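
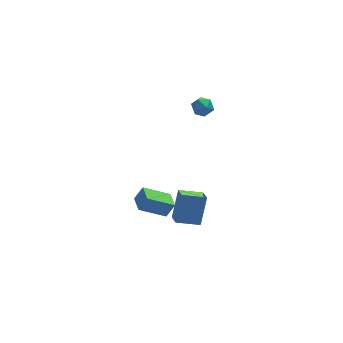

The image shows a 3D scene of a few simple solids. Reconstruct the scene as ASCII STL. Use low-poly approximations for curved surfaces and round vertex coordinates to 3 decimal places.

solid 
facet normal -0.350 -0.411 -0.842
outer loop
vertex -0.461 -3.021 -1.092
vertex -1.681 -2.698 -0.742
vertex -0.374 -2.24 -1.509
endloop
endfacet
facet normal 0.932 -0.246 -0.267
outer loop
vertex 0.221 -1.542 -0.078
vertex -0.461 -3.021 -1.092
vertex -0.374 -2.24 -1.509
endloop
endfacet
facet normal -0.350 -0.411 -0.842
outer loop
vertex -0.374 -2.24 -1.509
vertex -1.681 -2.698 -0.742
vertex -1.594 -1.917 -1.159
endloop
endfacet
facet normal 0.098 0.878 -0.469
outer loop
vertex -1.594 -1.917 -1.159
vertex 0.221 -1.542 -0.078
vertex -0.374 -2.24 -1.509
endloop
endfacet
facet normal -0.098 -0.878 0.469
outer loop
vertex -0.461 -3.021 -1.092
vertex -1.086 -2.0 0.689
vertex -1.681 -2.698 -0.742
endloop
endfacet
facet normal 0.932 -0.246 -0.267
outer loop
vertex 0.134 -2.323 0.339
vertex -0.461 -3.021 -1.092
vertex 0.221 -1.542 -0.078
endloop
endfacet
facet normal -0.098 -0.878 0.469
outer loop
vertex 0.134 -2.323 0.339
vertex -1.086 -2.0 0.689
vertex -0.461 -3.021 -1.092
endloop
endfacet
facet normal -0.932 0.246 0.267
outer loop
vertex -1.681 -2.698 -0.742
vertex -1.086 -2.0 0.689
vertex -1.594 -1.917 -1.159
endloop
endfacet
facet normal 0.098 0.878 -0.469
outer loop
vertex -0.999 -1.219 0.272
vertex 0.221 -1.542 -0.078
vertex -1.594 -1.917 -1.159
endloop
endfacet
facet normal -0.932 0.246 0.267
outer loop
vertex -1.594 -1.917 -1.159
vertex -1.086 -2.0 0.689
vertex -0.999 -1.219 0.272
endloop
endfacet
facet normal 0.350 0.411 0.842
outer loop
vertex -0.999 -1.219 0.272
vertex 0.134 -2.323 0.339
vertex 0.221 -1.542 -0.078
endloop
endfacet
facet normal 0.350 0.411 0.842
outer loop
vertex -1.086 -2.0 0.689
vertex 0.134 -2.323 0.339
vertex -0.999 -1.219 0.272
endloop
endfacet
facet normal -0.393 0.698 0.599
outer loop
vertex 1.629 4.003 1.723
vertex 1.915 3.707 2.255
vertex 2.247 4.185 1.916
endloop
endfacet
facet normal -0.267 0.962 -0.052
outer loop
vertex 1.629 4.003 1.723
vertex 2.247 4.185 1.916
vertex 2.107 4.111 1.262
endloop
endfacet
facet normal -0.633 0.570 -0.523
outer loop
vertex 1.629 4.003 1.723
vertex 2.107 4.111 1.262
vertex 1.689 3.587 1.197
endloop
endfacet
facet normal -0.984 0.064 -0.163
outer loop
vertex 1.629 4.003 1.723
vertex 1.689 3.587 1.197
vertex 1.571 3.338 1.81
endloop
endfacet
facet normal -0.837 0.142 0.529
outer loop
vertex 1.629 4.003 1.723
vertex 1.571 3.338 1.81
vertex 1.915 3.707 2.255
endloop
endfacet
facet normal 0.429 0.883 -0.192
outer loop
vertex 2.107 4.111 1.262
vertex 2.247 4.185 1.916
vertex 2.689 3.882 1.51
endloop
endfacet
facet normal 0.225 0.455 0.862
outer loop
vertex 2.247 4.185 1.916
vertex 1.915 3.707 2.255
vertex 2.571 3.633 2.123
endloop
endfacet
facet normal -0.493 -0.443 0.749
outer loop
vertex 1.915 3.707 2.255
vertex 1.571 3.338 1.81
vertex 2.153 3.109 2.058
endloop
endfacet
facet normal -0.733 -0.570 -0.372
outer loop
vertex 1.571 3.338 1.81
vertex 1.689 3.587 1.197
vertex 2.013 3.035 1.404
endloop
endfacet
facet normal -0.164 0.249 -0.954
outer loop
vertex 1.689 3.587 1.197
vertex 2.107 4.111 1.262
vertex 2.345 3.513 1.065
endloop
endfacet
facet normal 0.984 -0.064 0.163
outer loop
vertex 2.631 3.217 1.597
vertex 2.689 3.882 1.51
vertex 2.571 3.633 2.123
endloop
endfacet
facet normal 0.633 -0.570 0.523
outer loop
vertex 2.631 3.217 1.597
vertex 2.571 3.633 2.123
vertex 2.153 3.109 2.058
endloop
endfacet
facet normal 0.267 -0.962 0.052
outer loop
vertex 2.631 3.217 1.597
vertex 2.153 3.109 2.058
vertex 2.013 3.035 1.404
endloop
endfacet
facet normal 0.393 -0.698 -0.599
outer loop
vertex 2.631 3.217 1.597
vertex 2.013 3.035 1.404
vertex 2.345 3.513 1.065
endloop
endfacet
facet normal 0.837 -0.142 -0.529
outer loop
vertex 2.631 3.217 1.597
vertex 2.345 3.513 1.065
vertex 2.689 3.882 1.51
endloop
endfacet
facet normal 0.733 0.570 0.372
outer loop
vertex 2.571 3.633 2.123
vertex 2.689 3.882 1.51
vertex 2.247 4.185 1.916
endloop
endfacet
facet normal 0.164 -0.249 0.954
outer loop
vertex 2.153 3.109 2.058
vertex 2.571 3.633 2.123
vertex 1.915 3.707 2.255
endloop
endfacet
facet normal -0.429 -0.883 0.192
outer loop
vertex 2.013 3.035 1.404
vertex 2.153 3.109 2.058
vertex 1.571 3.338 1.81
endloop
endfacet
facet normal -0.225 -0.455 -0.862
outer loop
vertex 2.345 3.513 1.065
vertex 2.013 3.035 1.404
vertex 1.689 3.587 1.197
endloop
endfacet
facet normal 0.493 0.443 -0.749
outer loop
vertex 2.689 3.882 1.51
vertex 2.345 3.513 1.065
vertex 2.107 4.111 1.262
endloop
endfacet
facet normal -0.840 0.151 0.521
outer loop
vertex -3.644 -4.092 3.558
vertex -3.535 -3.143 3.459
vertex -4.1 -4.116 2.83
endloop
endfacet
facet normal -0.114 -0.988 0.104
outer loop
vertex -2.765 -4.357 2.001
vertex -3.644 -4.092 3.558
vertex -4.1 -4.116 2.83
endloop
endfacet
facet normal -0.840 0.151 0.521
outer loop
vertex -4.1 -4.116 2.83
vertex -3.535 -3.143 3.459
vertex -3.992 -3.168 2.73
endloop
endfacet
facet normal -0.531 -0.029 -0.847
outer loop
vertex -3.992 -3.168 2.73
vertex -2.765 -4.357 2.001
vertex -4.1 -4.116 2.83
endloop
endfacet
facet normal 0.531 0.027 0.847
outer loop
vertex -3.644 -4.092 3.558
vertex -2.2 -3.384 2.63
vertex -3.535 -3.143 3.459
endloop
endfacet
facet normal -0.113 -0.988 0.105
outer loop
vertex -2.308 -4.332 2.73
vertex -3.644 -4.092 3.558
vertex -2.765 -4.357 2.001
endloop
endfacet
facet normal 0.530 0.029 0.847
outer loop
vertex -2.308 -4.332 2.73
vertex -2.2 -3.384 2.63
vertex -3.644 -4.092 3.558
endloop
endfacet
facet normal 0.113 0.988 -0.105
outer loop
vertex -3.535 -3.143 3.459
vertex -2.2 -3.384 2.63
vertex -3.992 -3.168 2.73
endloop
endfacet
facet normal -0.530 -0.028 -0.847
outer loop
vertex -2.656 -3.408 1.902
vertex -2.765 -4.357 2.001
vertex -3.992 -3.168 2.73
endloop
endfacet
facet normal 0.113 0.988 -0.104
outer loop
vertex -3.992 -3.168 2.73
vertex -2.2 -3.384 2.63
vertex -2.656 -3.408 1.902
endloop
endfacet
facet normal 0.840 -0.151 -0.521
outer loop
vertex -2.656 -3.408 1.902
vertex -2.308 -4.332 2.73
vertex -2.765 -4.357 2.001
endloop
endfacet
facet normal 0.840 -0.151 -0.521
outer loop
vertex -2.2 -3.384 2.63
vertex -2.308 -4.332 2.73
vertex -2.656 -3.408 1.902
endloop
endfacet

endsolid


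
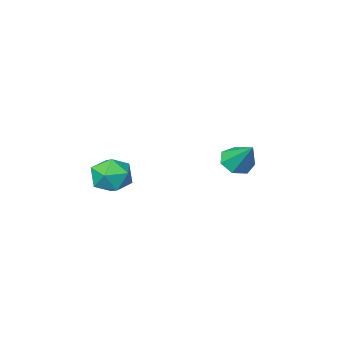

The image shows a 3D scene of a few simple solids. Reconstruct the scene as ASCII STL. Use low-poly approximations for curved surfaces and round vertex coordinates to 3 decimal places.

solid 
facet normal -0.834 0.529 0.159
outer loop
vertex 0.175 1.058 -0.762
vertex 0.091 0.707 -0.037
vertex 0.513 1.394 -0.108
endloop
endfacet
facet normal -0.382 0.887 -0.258
outer loop
vertex 0.175 1.058 -0.762
vertex 0.513 1.394 -0.108
vertex 0.922 1.367 -0.806
endloop
endfacet
facet normal -0.251 0.488 -0.836
outer loop
vertex 0.175 1.058 -0.762
vertex 0.922 1.367 -0.806
vertex 0.753 0.662 -1.167
endloop
endfacet
facet normal -0.622 -0.117 -0.774
outer loop
vertex 0.175 1.058 -0.762
vertex 0.753 0.662 -1.167
vertex 0.239 0.254 -0.692
endloop
endfacet
facet normal -0.983 -0.092 -0.158
outer loop
vertex 0.175 1.058 -0.762
vertex 0.239 0.254 -0.692
vertex 0.091 0.707 -0.037
endloop
endfacet
facet normal 0.231 0.968 0.098
outer loop
vertex 0.922 1.367 -0.806
vertex 0.513 1.394 -0.108
vertex 1.301 1.206 -0.108
endloop
endfacet
facet normal -0.500 0.387 0.774
outer loop
vertex 0.513 1.394 -0.108
vertex 0.091 0.707 -0.037
vertex 0.787 0.798 0.367
endloop
endfacet
facet normal -0.742 -0.618 0.260
outer loop
vertex 0.091 0.707 -0.037
vertex 0.239 0.254 -0.692
vertex 0.618 0.093 0.006
endloop
endfacet
facet normal -0.157 -0.659 -0.736
outer loop
vertex 0.239 0.254 -0.692
vertex 0.753 0.662 -1.167
vertex 1.027 0.066 -0.692
endloop
endfacet
facet normal 0.443 0.322 -0.836
outer loop
vertex 0.753 0.662 -1.167
vertex 0.922 1.367 -0.806
vertex 1.449 0.753 -0.763
endloop
endfacet
facet normal 0.622 0.117 0.774
outer loop
vertex 1.365 0.402 -0.038
vertex 1.301 1.206 -0.108
vertex 0.787 0.798 0.367
endloop
endfacet
facet normal 0.251 -0.488 0.836
outer loop
vertex 1.365 0.402 -0.038
vertex 0.787 0.798 0.367
vertex 0.618 0.093 0.006
endloop
endfacet
facet normal 0.382 -0.887 0.258
outer loop
vertex 1.365 0.402 -0.038
vertex 0.618 0.093 0.006
vertex 1.027 0.066 -0.692
endloop
endfacet
facet normal 0.834 -0.529 -0.159
outer loop
vertex 1.365 0.402 -0.038
vertex 1.027 0.066 -0.692
vertex 1.449 0.753 -0.763
endloop
endfacet
facet normal 0.983 0.092 0.158
outer loop
vertex 1.365 0.402 -0.038
vertex 1.449 0.753 -0.763
vertex 1.301 1.206 -0.108
endloop
endfacet
facet normal 0.157 0.659 0.736
outer loop
vertex 0.787 0.798 0.367
vertex 1.301 1.206 -0.108
vertex 0.513 1.394 -0.108
endloop
endfacet
facet normal -0.443 -0.322 0.836
outer loop
vertex 0.618 0.093 0.006
vertex 0.787 0.798 0.367
vertex 0.091 0.707 -0.037
endloop
endfacet
facet normal -0.231 -0.968 -0.098
outer loop
vertex 1.027 0.066 -0.692
vertex 0.618 0.093 0.006
vertex 0.239 0.254 -0.692
endloop
endfacet
facet normal 0.500 -0.387 -0.774
outer loop
vertex 1.449 0.753 -0.763
vertex 1.027 0.066 -0.692
vertex 0.753 0.662 -1.167
endloop
endfacet
facet normal 0.742 0.618 -0.260
outer loop
vertex 1.301 1.206 -0.108
vertex 1.449 0.753 -0.763
vertex 0.922 1.367 -0.806
endloop
endfacet
facet normal 0.012 -0.684 -0.729
outer loop
vertex -3.091 2.056 -0.691
vertex -3.523 1.698 -0.362
vertex -3.634 2.164 -0.801
endloop
endfacet
facet normal 0.246 0.918 -0.312
outer loop
vertex -3.091 2.056 -0.691
vertex -3.634 2.164 -0.801
vertex -3.537 2.622 0.622
endloop
endfacet
facet normal 0.011 -0.684 -0.729
outer loop
vertex -3.634 2.164 -0.801
vertex -3.523 1.698 -0.362
vertex -4.093 1.922 -0.581
endloop
endfacet
facet normal -0.537 0.813 -0.225
outer loop
vertex -3.634 2.164 -0.801
vertex -4.093 1.922 -0.581
vertex -3.537 2.622 0.622
endloop
endfacet
facet normal 0.011 -0.685 -0.729
outer loop
vertex -4.093 1.922 -0.581
vertex -3.523 1.698 -0.362
vertex -4.122 1.511 -0.195
endloop
endfacet
facet normal -0.920 0.300 0.251
outer loop
vertex -4.093 1.922 -0.581
vertex -4.122 1.511 -0.195
vertex -3.537 2.622 0.622
endloop
endfacet
facet normal 0.010 -0.684 -0.729
outer loop
vertex -4.122 1.511 -0.195
vertex -3.523 1.698 -0.362
vertex -3.701 1.241 0.064
endloop
endfacet
facet normal -0.613 -0.232 0.755
outer loop
vertex -4.122 1.511 -0.195
vertex -3.701 1.241 0.064
vertex -3.537 2.622 0.622
endloop
endfacet
facet normal 0.011 -0.684 -0.729
outer loop
vertex -3.701 1.241 0.064
vertex -3.523 1.698 -0.362
vertex -3.145 1.315 0.003
endloop
endfacet
facet normal 0.151 -0.386 0.910
outer loop
vertex -3.701 1.241 0.064
vertex -3.145 1.315 0.003
vertex -3.537 2.622 0.622
endloop
endfacet
facet normal 0.010 -0.684 -0.729
outer loop
vertex -3.145 1.315 0.003
vertex -3.523 1.698 -0.362
vertex -2.874 1.678 -0.334
endloop
endfacet
facet normal 0.801 -0.043 0.598
outer loop
vertex -3.145 1.315 0.003
vertex -2.874 1.678 -0.334
vertex -3.537 2.622 0.622
endloop
endfacet
facet normal 0.010 -0.683 -0.730
outer loop
vertex -2.874 1.678 -0.334
vertex -3.523 1.698 -0.362
vertex -3.091 2.056 -0.691
endloop
endfacet
facet normal 0.843 0.536 0.055
outer loop
vertex -2.874 1.678 -0.334
vertex -3.091 2.056 -0.691
vertex -3.537 2.622 0.622
endloop
endfacet

endsolid


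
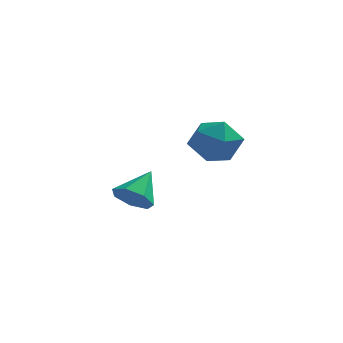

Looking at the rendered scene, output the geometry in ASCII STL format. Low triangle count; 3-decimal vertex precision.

solid 
facet normal -0.264 -0.742 -0.616
outer loop
vertex -1.517 1.461 -3.579
vertex -2.373 1.599 -3.379
vertex -1.889 1.967 -4.029
endloop
endfacet
facet normal 0.866 0.458 -0.201
outer loop
vertex -1.517 1.461 -3.579
vertex -1.889 1.967 -4.029
vertex -1.947 2.801 -2.381
endloop
endfacet
facet normal -0.263 -0.743 -0.616
outer loop
vertex -1.889 1.967 -4.029
vertex -2.373 1.599 -3.379
vertex -2.625 2.195 -3.99
endloop
endfacet
facet normal 0.246 0.868 -0.431
outer loop
vertex -1.889 1.967 -4.029
vertex -2.625 2.195 -3.99
vertex -1.947 2.801 -2.381
endloop
endfacet
facet normal -0.263 -0.743 -0.616
outer loop
vertex -2.625 2.195 -3.99
vertex -2.373 1.599 -3.379
vertex -3.172 1.975 -3.491
endloop
endfacet
facet normal -0.470 0.873 -0.131
outer loop
vertex -2.625 2.195 -3.99
vertex -3.172 1.975 -3.491
vertex -1.947 2.801 -2.381
endloop
endfacet
facet normal -0.263 -0.742 -0.616
outer loop
vertex -3.172 1.975 -3.491
vertex -2.373 1.599 -3.379
vertex -3.118 1.472 -2.908
endloop
endfacet
facet normal -0.745 0.469 0.474
outer loop
vertex -3.172 1.975 -3.491
vertex -3.118 1.472 -2.908
vertex -1.947 2.801 -2.381
endloop
endfacet
facet normal -0.263 -0.742 -0.617
outer loop
vertex -3.118 1.472 -2.908
vertex -2.373 1.599 -3.379
vertex -2.503 1.064 -2.68
endloop
endfacet
facet normal -0.371 -0.041 0.928
outer loop
vertex -3.118 1.472 -2.908
vertex -2.503 1.064 -2.68
vertex -1.947 2.801 -2.381
endloop
endfacet
facet normal -0.263 -0.742 -0.617
outer loop
vertex -2.503 1.064 -2.68
vertex -2.373 1.599 -3.379
vertex -1.79 1.059 -2.978
endloop
endfacet
facet normal 0.370 -0.271 0.889
outer loop
vertex -2.503 1.064 -2.68
vertex -1.79 1.059 -2.978
vertex -1.947 2.801 -2.381
endloop
endfacet
facet normal -0.264 -0.742 -0.616
outer loop
vertex -1.79 1.059 -2.978
vertex -2.373 1.599 -3.379
vertex -1.517 1.461 -3.579
endloop
endfacet
facet normal 0.921 -0.049 0.386
outer loop
vertex -1.79 1.059 -2.978
vertex -1.517 1.461 -3.579
vertex -1.947 2.801 -2.381
endloop
endfacet
facet normal -0.333 -0.066 0.941
outer loop
vertex 0.856 -1.268 1.711
vertex 0.954 -2.324 1.672
vertex 1.768 -1.727 2.002
endloop
endfacet
facet normal 0.010 0.550 0.835
outer loop
vertex 0.856 -1.268 1.711
vertex 1.768 -1.727 2.002
vertex 1.782 -0.84 1.418
endloop
endfacet
facet normal -0.318 0.898 0.305
outer loop
vertex 0.856 -1.268 1.711
vertex 1.782 -0.84 1.418
vertex 0.978 -0.89 0.726
endloop
endfacet
facet normal -0.864 0.497 0.084
outer loop
vertex 0.856 -1.268 1.711
vertex 0.978 -0.89 0.726
vertex 0.466 -1.807 0.883
endloop
endfacet
facet normal -0.874 -0.099 0.476
outer loop
vertex 0.856 -1.268 1.711
vertex 0.466 -1.807 0.883
vertex 0.954 -2.324 1.672
endloop
endfacet
facet normal 0.675 0.398 0.621
outer loop
vertex 1.782 -0.84 1.418
vertex 1.768 -1.727 2.002
vertex 2.454 -1.633 1.197
endloop
endfacet
facet normal 0.118 -0.599 0.792
outer loop
vertex 1.768 -1.727 2.002
vertex 0.954 -2.324 1.672
vertex 1.942 -2.55 1.354
endloop
endfacet
facet normal -0.757 -0.653 0.040
outer loop
vertex 0.954 -2.324 1.672
vertex 0.466 -1.807 0.883
vertex 1.138 -2.6 0.662
endloop
endfacet
facet normal -0.741 0.312 -0.595
outer loop
vertex 0.466 -1.807 0.883
vertex 0.978 -0.89 0.726
vertex 1.152 -1.713 0.078
endloop
endfacet
facet normal 0.144 0.961 -0.236
outer loop
vertex 0.978 -0.89 0.726
vertex 1.782 -0.84 1.418
vertex 1.966 -1.116 0.408
endloop
endfacet
facet normal 0.864 -0.497 -0.084
outer loop
vertex 2.064 -2.172 0.369
vertex 2.454 -1.633 1.197
vertex 1.942 -2.55 1.354
endloop
endfacet
facet normal 0.318 -0.898 -0.305
outer loop
vertex 2.064 -2.172 0.369
vertex 1.942 -2.55 1.354
vertex 1.138 -2.6 0.662
endloop
endfacet
facet normal -0.010 -0.550 -0.835
outer loop
vertex 2.064 -2.172 0.369
vertex 1.138 -2.6 0.662
vertex 1.152 -1.713 0.078
endloop
endfacet
facet normal 0.333 0.066 -0.941
outer loop
vertex 2.064 -2.172 0.369
vertex 1.152 -1.713 0.078
vertex 1.966 -1.116 0.408
endloop
endfacet
facet normal 0.874 0.099 -0.476
outer loop
vertex 2.064 -2.172 0.369
vertex 1.966 -1.116 0.408
vertex 2.454 -1.633 1.197
endloop
endfacet
facet normal 0.741 -0.312 0.595
outer loop
vertex 1.942 -2.55 1.354
vertex 2.454 -1.633 1.197
vertex 1.768 -1.727 2.002
endloop
endfacet
facet normal -0.144 -0.961 0.236
outer loop
vertex 1.138 -2.6 0.662
vertex 1.942 -2.55 1.354
vertex 0.954 -2.324 1.672
endloop
endfacet
facet normal -0.675 -0.398 -0.621
outer loop
vertex 1.152 -1.713 0.078
vertex 1.138 -2.6 0.662
vertex 0.466 -1.807 0.883
endloop
endfacet
facet normal -0.118 0.599 -0.792
outer loop
vertex 1.966 -1.116 0.408
vertex 1.152 -1.713 0.078
vertex 0.978 -0.89 0.726
endloop
endfacet
facet normal 0.757 0.653 -0.040
outer loop
vertex 2.454 -1.633 1.197
vertex 1.966 -1.116 0.408
vertex 1.782 -0.84 1.418
endloop
endfacet

endsolid


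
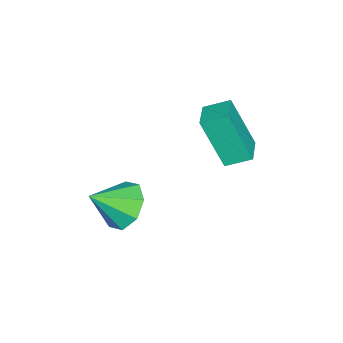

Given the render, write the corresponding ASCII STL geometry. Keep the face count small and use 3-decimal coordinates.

solid 
facet normal -0.520 0.610 -0.598
outer loop
vertex -0.898 0.618 -2.306
vertex -1.608 0.394 -1.917
vertex -1.033 0.996 -1.803
endloop
endfacet
facet normal 0.978 0.134 0.162
outer loop
vertex -0.898 0.618 -2.306
vertex -1.033 0.996 -1.803
vertex -0.952 -0.374 -1.163
endloop
endfacet
facet normal -0.520 0.610 -0.598
outer loop
vertex -1.033 0.996 -1.803
vertex -1.608 0.394 -1.917
vertex -1.505 1.021 -1.367
endloop
endfacet
facet normal 0.645 0.355 0.677
outer loop
vertex -1.033 0.996 -1.803
vertex -1.505 1.021 -1.367
vertex -0.952 -0.374 -1.163
endloop
endfacet
facet normal -0.519 0.610 -0.598
outer loop
vertex -1.505 1.021 -1.367
vertex -1.608 0.394 -1.917
vertex -2.037 0.679 -1.254
endloop
endfacet
facet normal 0.092 0.180 0.979
outer loop
vertex -1.505 1.021 -1.367
vertex -2.037 0.679 -1.254
vertex -0.952 -0.374 -1.163
endloop
endfacet
facet normal -0.520 0.609 -0.598
outer loop
vertex -2.037 0.679 -1.254
vertex -1.608 0.394 -1.917
vertex -2.318 0.17 -1.528
endloop
endfacet
facet normal -0.352 -0.286 0.891
outer loop
vertex -2.037 0.679 -1.254
vertex -2.318 0.17 -1.528
vertex -0.952 -0.374 -1.163
endloop
endfacet
facet normal -0.520 0.609 -0.599
outer loop
vertex -2.318 0.17 -1.528
vertex -1.608 0.394 -1.917
vertex -2.182 -0.208 -2.031
endloop
endfacet
facet normal -0.432 -0.773 0.464
outer loop
vertex -2.318 0.17 -1.528
vertex -2.182 -0.208 -2.031
vertex -0.952 -0.374 -1.163
endloop
endfacet
facet normal -0.520 0.609 -0.599
outer loop
vertex -2.182 -0.208 -2.031
vertex -1.608 0.394 -1.917
vertex -1.71 -0.233 -2.466
endloop
endfacet
facet normal -0.099 -0.994 -0.050
outer loop
vertex -2.182 -0.208 -2.031
vertex -1.71 -0.233 -2.466
vertex -0.952 -0.374 -1.163
endloop
endfacet
facet normal -0.520 0.609 -0.599
outer loop
vertex -1.71 -0.233 -2.466
vertex -1.608 0.394 -1.917
vertex -1.178 0.109 -2.58
endloop
endfacet
facet normal 0.452 -0.820 -0.352
outer loop
vertex -1.71 -0.233 -2.466
vertex -1.178 0.109 -2.58
vertex -0.952 -0.374 -1.163
endloop
endfacet
facet normal -0.520 0.609 -0.599
outer loop
vertex -1.178 0.109 -2.58
vertex -1.608 0.394 -1.917
vertex -0.898 0.618 -2.306
endloop
endfacet
facet normal 0.898 -0.352 -0.263
outer loop
vertex -1.178 0.109 -2.58
vertex -0.898 0.618 -2.306
vertex -0.952 -0.374 -1.163
endloop
endfacet
facet normal -0.962 -0.241 -0.131
outer loop
vertex -3.265 2.083 1.531
vertex -3.492 2.81 1.861
vertex -3.231 2.82 -0.067
endloop
endfacet
facet normal 0.273 -0.876 -0.398
outer loop
vertex -2.308 3.05 0.059
vertex -3.265 2.083 1.531
vertex -3.231 2.82 -0.067
endloop
endfacet
facet normal -0.962 -0.241 -0.131
outer loop
vertex -3.231 2.82 -0.067
vertex -3.492 2.81 1.861
vertex -3.458 3.546 0.263
endloop
endfacet
facet normal 0.020 0.419 -0.908
outer loop
vertex -3.458 3.546 0.263
vertex -2.308 3.05 0.059
vertex -3.231 2.82 -0.067
endloop
endfacet
facet normal -0.020 -0.418 0.908
outer loop
vertex -3.265 2.083 1.531
vertex -2.569 3.04 1.987
vertex -3.492 2.81 1.861
endloop
endfacet
facet normal 0.273 -0.876 -0.398
outer loop
vertex -2.342 2.314 1.657
vertex -3.265 2.083 1.531
vertex -2.308 3.05 0.059
endloop
endfacet
facet normal -0.019 -0.419 0.908
outer loop
vertex -2.342 2.314 1.657
vertex -2.569 3.04 1.987
vertex -3.265 2.083 1.531
endloop
endfacet
facet normal -0.273 0.876 0.398
outer loop
vertex -3.492 2.81 1.861
vertex -2.569 3.04 1.987
vertex -3.458 3.546 0.263
endloop
endfacet
facet normal 0.019 0.418 -0.908
outer loop
vertex -2.535 3.777 0.389
vertex -2.308 3.05 0.059
vertex -3.458 3.546 0.263
endloop
endfacet
facet normal -0.273 0.876 0.398
outer loop
vertex -3.458 3.546 0.263
vertex -2.569 3.04 1.987
vertex -2.535 3.777 0.389
endloop
endfacet
facet normal 0.962 0.241 0.131
outer loop
vertex -2.535 3.777 0.389
vertex -2.342 2.314 1.657
vertex -2.308 3.05 0.059
endloop
endfacet
facet normal 0.962 0.241 0.132
outer loop
vertex -2.569 3.04 1.987
vertex -2.342 2.314 1.657
vertex -2.535 3.777 0.389
endloop
endfacet

endsolid


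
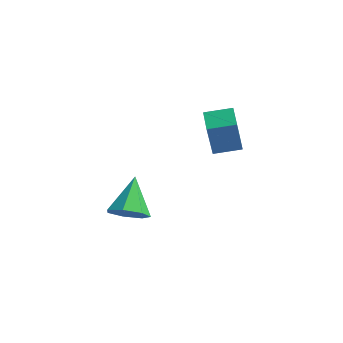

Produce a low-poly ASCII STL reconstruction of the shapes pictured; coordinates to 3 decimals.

solid 
facet normal 0.195 -0.804 -0.562
outer loop
vertex -3.359 -0.129 -5.011
vertex -3.751 -0.706 -4.322
vertex -4.192 -0.279 -5.086
endloop
endfacet
facet normal -0.107 0.851 -0.514
outer loop
vertex -3.359 -0.129 -5.011
vertex -4.192 -0.279 -5.086
vertex -4.129 0.846 -3.238
endloop
endfacet
facet normal 0.196 -0.803 -0.562
outer loop
vertex -4.192 -0.279 -5.086
vertex -3.751 -0.706 -4.322
vertex -4.693 -0.751 -4.586
endloop
endfacet
facet normal -0.795 0.530 -0.296
outer loop
vertex -4.192 -0.279 -5.086
vertex -4.693 -0.751 -4.586
vertex -4.129 0.846 -3.238
endloop
endfacet
facet normal 0.196 -0.804 -0.562
outer loop
vertex -4.693 -0.751 -4.586
vertex -3.751 -0.706 -4.322
vertex -4.485 -1.188 -3.888
endloop
endfacet
facet normal -0.945 0.063 0.321
outer loop
vertex -4.693 -0.751 -4.586
vertex -4.485 -1.188 -3.888
vertex -4.129 0.846 -3.238
endloop
endfacet
facet normal 0.196 -0.804 -0.561
outer loop
vertex -4.485 -1.188 -3.888
vertex -3.751 -0.706 -4.322
vertex -3.723 -1.262 -3.516
endloop
endfacet
facet normal -0.445 -0.201 0.872
outer loop
vertex -4.485 -1.188 -3.888
vertex -3.723 -1.262 -3.516
vertex -4.129 0.846 -3.238
endloop
endfacet
facet normal 0.197 -0.804 -0.561
outer loop
vertex -3.723 -1.262 -3.516
vertex -3.751 -0.706 -4.322
vertex -2.983 -0.917 -3.751
endloop
endfacet
facet normal 0.328 -0.061 0.943
outer loop
vertex -3.723 -1.262 -3.516
vertex -2.983 -0.917 -3.751
vertex -4.129 0.846 -3.238
endloop
endfacet
facet normal 0.196 -0.804 -0.561
outer loop
vertex -2.983 -0.917 -3.751
vertex -3.751 -0.706 -4.322
vertex -2.82 -0.413 -4.417
endloop
endfacet
facet normal 0.793 0.376 0.479
outer loop
vertex -2.983 -0.917 -3.751
vertex -2.82 -0.413 -4.417
vertex -4.129 0.846 -3.238
endloop
endfacet
facet normal 0.196 -0.804 -0.562
outer loop
vertex -2.82 -0.413 -4.417
vertex -3.751 -0.706 -4.322
vertex -3.359 -0.129 -5.011
endloop
endfacet
facet normal 0.599 0.782 -0.170
outer loop
vertex -2.82 -0.413 -4.417
vertex -3.359 -0.129 -5.011
vertex -4.129 0.846 -3.238
endloop
endfacet
facet normal -0.509 0.845 0.166
outer loop
vertex -1.24 1.438 1.773
vertex -0.157 2.052 1.968
vertex -1.137 1.895 -0.233
endloop
endfacet
facet normal -0.860 -0.487 -0.155
outer loop
vertex -0.603 1.008 -0.408
vertex -1.24 1.438 1.773
vertex -1.137 1.895 -0.233
endloop
endfacet
facet normal -0.509 0.845 0.166
outer loop
vertex -1.137 1.895 -0.233
vertex -0.157 2.052 1.968
vertex -0.054 2.509 -0.038
endloop
endfacet
facet normal 0.050 0.222 -0.974
outer loop
vertex -0.054 2.509 -0.038
vertex -0.603 1.008 -0.408
vertex -1.137 1.895 -0.233
endloop
endfacet
facet normal -0.050 -0.222 0.974
outer loop
vertex -1.24 1.438 1.773
vertex 0.377 1.165 1.793
vertex -0.157 2.052 1.968
endloop
endfacet
facet normal -0.860 -0.487 -0.155
outer loop
vertex -0.706 0.551 1.598
vertex -1.24 1.438 1.773
vertex -0.603 1.008 -0.408
endloop
endfacet
facet normal -0.050 -0.222 0.974
outer loop
vertex -0.706 0.551 1.598
vertex 0.377 1.165 1.793
vertex -1.24 1.438 1.773
endloop
endfacet
facet normal 0.860 0.487 0.155
outer loop
vertex -0.157 2.052 1.968
vertex 0.377 1.165 1.793
vertex -0.054 2.509 -0.038
endloop
endfacet
facet normal 0.050 0.222 -0.974
outer loop
vertex 0.48 1.622 -0.213
vertex -0.603 1.008 -0.408
vertex -0.054 2.509 -0.038
endloop
endfacet
facet normal 0.860 0.487 0.155
outer loop
vertex -0.054 2.509 -0.038
vertex 0.377 1.165 1.793
vertex 0.48 1.622 -0.213
endloop
endfacet
facet normal 0.509 -0.845 -0.166
outer loop
vertex 0.48 1.622 -0.213
vertex -0.706 0.551 1.598
vertex -0.603 1.008 -0.408
endloop
endfacet
facet normal 0.509 -0.845 -0.166
outer loop
vertex 0.377 1.165 1.793
vertex -0.706 0.551 1.598
vertex 0.48 1.622 -0.213
endloop
endfacet

endsolid


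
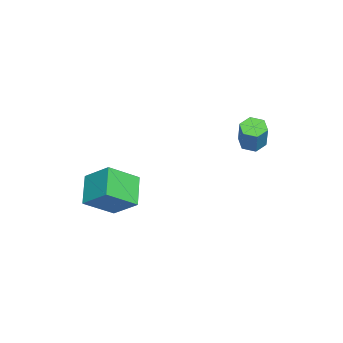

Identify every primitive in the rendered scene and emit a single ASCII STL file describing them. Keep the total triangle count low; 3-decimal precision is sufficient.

solid 
facet normal -0.450 0.669 -0.592
outer loop
vertex 2.622 -3.567 -0.927
vertex 3.028 -2.328 0.164
vertex 4.085 -3.315 -1.756
endloop
endfacet
facet normal -0.238 -0.729 -0.642
outer loop
vertex 4.932 -4.572 -0.644
vertex 2.622 -3.567 -0.927
vertex 4.085 -3.315 -1.756
endloop
endfacet
facet normal -0.450 0.669 -0.592
outer loop
vertex 4.085 -3.315 -1.756
vertex 3.028 -2.328 0.164
vertex 4.491 -2.076 -0.665
endloop
endfacet
facet normal 0.860 0.148 -0.488
outer loop
vertex 4.491 -2.076 -0.665
vertex 4.932 -4.572 -0.644
vertex 4.085 -3.315 -1.756
endloop
endfacet
facet normal -0.860 -0.148 0.488
outer loop
vertex 2.622 -3.567 -0.927
vertex 3.875 -3.585 1.276
vertex 3.028 -2.328 0.164
endloop
endfacet
facet normal -0.238 -0.729 -0.642
outer loop
vertex 3.469 -4.824 0.185
vertex 2.622 -3.567 -0.927
vertex 4.932 -4.572 -0.644
endloop
endfacet
facet normal -0.860 -0.148 0.488
outer loop
vertex 3.469 -4.824 0.185
vertex 3.875 -3.585 1.276
vertex 2.622 -3.567 -0.927
endloop
endfacet
facet normal 0.238 0.729 0.642
outer loop
vertex 3.028 -2.328 0.164
vertex 3.875 -3.585 1.276
vertex 4.491 -2.076 -0.665
endloop
endfacet
facet normal 0.860 0.148 -0.488
outer loop
vertex 5.338 -3.333 0.447
vertex 4.932 -4.572 -0.644
vertex 4.491 -2.076 -0.665
endloop
endfacet
facet normal 0.238 0.729 0.642
outer loop
vertex 4.491 -2.076 -0.665
vertex 3.875 -3.585 1.276
vertex 5.338 -3.333 0.447
endloop
endfacet
facet normal 0.450 -0.669 0.592
outer loop
vertex 5.338 -3.333 0.447
vertex 3.469 -4.824 0.185
vertex 4.932 -4.572 -0.644
endloop
endfacet
facet normal 0.450 -0.669 0.592
outer loop
vertex 3.875 -3.585 1.276
vertex 3.469 -4.824 0.185
vertex 5.338 -3.333 0.447
endloop
endfacet
facet normal -0.395 -0.099 -0.913
outer loop
vertex -0.949 1.769 0.074
vertex -1.484 2.18 0.261
vertex -0.908 2.462 -0.019
endloop
endfacet
facet normal 0.917 -0.106 -0.385
outer loop
vertex -0.949 1.769 0.074
vertex -0.908 2.462 -0.019
vertex -0.301 1.929 1.572
endloop
endfacet
facet normal 0.916 -0.107 -0.386
outer loop
vertex -0.301 1.929 1.572
vertex -0.908 2.462 -0.019
vertex -0.259 2.622 1.479
endloop
endfacet
facet normal 0.395 0.099 0.913
outer loop
vertex -0.301 1.929 1.572
vertex -0.259 2.622 1.479
vertex -0.836 2.34 1.759
endloop
endfacet
facet normal -0.396 -0.097 -0.913
outer loop
vertex -0.908 2.462 -0.019
vertex -1.484 2.18 0.261
vertex -1.442 2.872 0.169
endloop
endfacet
facet normal 0.509 0.804 -0.307
outer loop
vertex -0.908 2.462 -0.019
vertex -1.442 2.872 0.169
vertex -0.259 2.622 1.479
endloop
endfacet
facet normal 0.510 0.804 -0.307
outer loop
vertex -0.259 2.622 1.479
vertex -1.442 2.872 0.169
vertex -0.794 3.033 1.667
endloop
endfacet
facet normal 0.396 0.097 0.913
outer loop
vertex -0.259 2.622 1.479
vertex -0.794 3.033 1.667
vertex -0.836 2.34 1.759
endloop
endfacet
facet normal -0.394 -0.098 -0.914
outer loop
vertex -1.442 2.872 0.169
vertex -1.484 2.18 0.261
vertex -2.019 2.591 0.448
endloop
endfacet
facet normal -0.406 0.911 0.078
outer loop
vertex -1.442 2.872 0.169
vertex -2.019 2.591 0.448
vertex -0.794 3.033 1.667
endloop
endfacet
facet normal -0.407 0.910 0.079
outer loop
vertex -0.794 3.033 1.667
vertex -2.019 2.591 0.448
vertex -1.371 2.751 1.946
endloop
endfacet
facet normal 0.394 0.097 0.914
outer loop
vertex -0.794 3.033 1.667
vertex -1.371 2.751 1.946
vertex -0.836 2.34 1.759
endloop
endfacet
facet normal -0.395 -0.099 -0.913
outer loop
vertex -2.019 2.591 0.448
vertex -1.484 2.18 0.261
vertex -2.061 1.898 0.541
endloop
endfacet
facet normal -0.917 0.107 0.385
outer loop
vertex -2.019 2.591 0.448
vertex -2.061 1.898 0.541
vertex -1.371 2.751 1.946
endloop
endfacet
facet normal -0.916 0.106 0.386
outer loop
vertex -1.371 2.751 1.946
vertex -2.061 1.898 0.541
vertex -1.412 2.058 2.039
endloop
endfacet
facet normal 0.395 0.099 0.913
outer loop
vertex -1.371 2.751 1.946
vertex -1.412 2.058 2.039
vertex -0.836 2.34 1.759
endloop
endfacet
facet normal -0.396 -0.097 -0.913
outer loop
vertex -2.061 1.898 0.541
vertex -1.484 2.18 0.261
vertex -1.526 1.487 0.353
endloop
endfacet
facet normal -0.510 -0.804 0.307
outer loop
vertex -2.061 1.898 0.541
vertex -1.526 1.487 0.353
vertex -1.412 2.058 2.039
endloop
endfacet
facet normal -0.509 -0.804 0.307
outer loop
vertex -1.412 2.058 2.039
vertex -1.526 1.487 0.353
vertex -0.878 1.648 1.851
endloop
endfacet
facet normal 0.396 0.097 0.913
outer loop
vertex -1.412 2.058 2.039
vertex -0.878 1.648 1.851
vertex -0.836 2.34 1.759
endloop
endfacet
facet normal -0.394 -0.097 -0.914
outer loop
vertex -1.526 1.487 0.353
vertex -1.484 2.18 0.261
vertex -0.949 1.769 0.074
endloop
endfacet
facet normal 0.407 -0.910 -0.078
outer loop
vertex -1.526 1.487 0.353
vertex -0.949 1.769 0.074
vertex -0.878 1.648 1.851
endloop
endfacet
facet normal 0.406 -0.911 -0.078
outer loop
vertex -0.878 1.648 1.851
vertex -0.949 1.769 0.074
vertex -0.301 1.929 1.572
endloop
endfacet
facet normal 0.394 0.098 0.914
outer loop
vertex -0.878 1.648 1.851
vertex -0.301 1.929 1.572
vertex -0.836 2.34 1.759
endloop
endfacet

endsolid


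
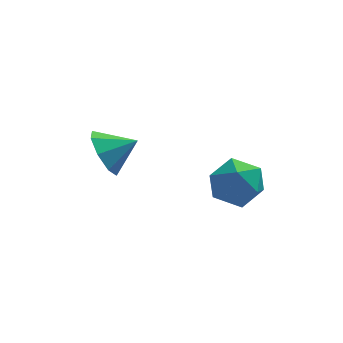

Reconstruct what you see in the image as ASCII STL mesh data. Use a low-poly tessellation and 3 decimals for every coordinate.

solid 
facet normal -0.895 -0.027 -0.445
outer loop
vertex -0.863 2.252 1.924
vertex -1.261 2.872 2.686
vertex -0.799 3.041 1.747
endloop
endfacet
facet normal 0.886 -0.169 -0.432
outer loop
vertex -0.863 2.252 1.924
vertex -0.799 3.041 1.747
vertex -0.079 2.908 3.274
endloop
endfacet
facet normal -0.895 -0.027 -0.445
outer loop
vertex -0.799 3.041 1.747
vertex -1.261 2.872 2.686
vertex -1.005 3.731 2.12
endloop
endfacet
facet normal 0.827 0.437 -0.352
outer loop
vertex -0.799 3.041 1.747
vertex -1.005 3.731 2.12
vertex -0.079 2.908 3.274
endloop
endfacet
facet normal -0.895 -0.026 -0.445
outer loop
vertex -1.005 3.731 2.12
vertex -1.261 2.872 2.686
vertex -1.361 3.918 2.825
endloop
endfacet
facet normal 0.597 0.797 0.090
outer loop
vertex -1.005 3.731 2.12
vertex -1.361 3.918 2.825
vertex -0.079 2.908 3.274
endloop
endfacet
facet normal -0.895 -0.026 -0.445
outer loop
vertex -1.361 3.918 2.825
vertex -1.261 2.872 2.686
vertex -1.658 3.493 3.448
endloop
endfacet
facet normal 0.329 0.700 0.634
outer loop
vertex -1.361 3.918 2.825
vertex -1.658 3.493 3.448
vertex -0.079 2.908 3.274
endloop
endfacet
facet normal -0.895 -0.026 -0.445
outer loop
vertex -1.658 3.493 3.448
vertex -1.261 2.872 2.686
vertex -1.723 2.704 3.625
endloop
endfacet
facet normal 0.181 0.201 0.963
outer loop
vertex -1.658 3.493 3.448
vertex -1.723 2.704 3.625
vertex -0.079 2.908 3.274
endloop
endfacet
facet normal -0.895 -0.028 -0.445
outer loop
vertex -1.723 2.704 3.625
vertex -1.261 2.872 2.686
vertex -1.516 2.013 3.252
endloop
endfacet
facet normal 0.239 -0.405 0.883
outer loop
vertex -1.723 2.704 3.625
vertex -1.516 2.013 3.252
vertex -0.079 2.908 3.274
endloop
endfacet
facet normal -0.895 -0.028 -0.445
outer loop
vertex -1.516 2.013 3.252
vertex -1.261 2.872 2.686
vertex -1.16 1.826 2.548
endloop
endfacet
facet normal 0.470 -0.765 0.441
outer loop
vertex -1.516 2.013 3.252
vertex -1.16 1.826 2.548
vertex -0.079 2.908 3.274
endloop
endfacet
facet normal -0.895 -0.028 -0.445
outer loop
vertex -1.16 1.826 2.548
vertex -1.261 2.872 2.686
vertex -0.863 2.252 1.924
endloop
endfacet
facet normal 0.738 -0.667 -0.104
outer loop
vertex -1.16 1.826 2.548
vertex -0.863 2.252 1.924
vertex -0.079 2.908 3.274
endloop
endfacet
facet normal -0.036 0.914 -0.405
outer loop
vertex 3.199 0.704 1.972
vertex 2.539 1.035 2.778
vertex 3.623 1.126 2.887
endloop
endfacet
facet normal 0.587 0.597 -0.547
outer loop
vertex 3.199 0.704 1.972
vertex 3.623 1.126 2.887
vertex 4.084 0.249 2.425
endloop
endfacet
facet normal 0.451 -0.012 -0.893
outer loop
vertex 3.199 0.704 1.972
vertex 4.084 0.249 2.425
vertex 3.284 -0.384 2.03
endloop
endfacet
facet normal -0.257 -0.071 -0.964
outer loop
vertex 3.199 0.704 1.972
vertex 3.284 -0.384 2.03
vertex 2.329 0.101 2.249
endloop
endfacet
facet normal -0.558 0.500 -0.662
outer loop
vertex 3.199 0.704 1.972
vertex 2.329 0.101 2.249
vertex 2.539 1.035 2.778
endloop
endfacet
facet normal 0.898 0.433 0.074
outer loop
vertex 4.084 0.249 2.425
vertex 3.623 1.126 2.887
vertex 3.971 0.299 3.511
endloop
endfacet
facet normal -0.110 0.946 0.305
outer loop
vertex 3.623 1.126 2.887
vertex 2.539 1.035 2.778
vertex 3.016 0.784 3.73
endloop
endfacet
facet normal -0.954 0.278 -0.112
outer loop
vertex 2.539 1.035 2.778
vertex 2.329 0.101 2.249
vertex 2.216 0.151 3.335
endloop
endfacet
facet normal -0.467 -0.649 -0.600
outer loop
vertex 2.329 0.101 2.249
vertex 3.284 -0.384 2.03
vertex 2.677 -0.726 2.873
endloop
endfacet
facet normal 0.677 -0.553 -0.485
outer loop
vertex 3.284 -0.384 2.03
vertex 4.084 0.249 2.425
vertex 3.761 -0.635 2.982
endloop
endfacet
facet normal 0.257 0.071 0.964
outer loop
vertex 3.101 -0.304 3.788
vertex 3.971 0.299 3.511
vertex 3.016 0.784 3.73
endloop
endfacet
facet normal -0.451 0.012 0.893
outer loop
vertex 3.101 -0.304 3.788
vertex 3.016 0.784 3.73
vertex 2.216 0.151 3.335
endloop
endfacet
facet normal -0.587 -0.597 0.547
outer loop
vertex 3.101 -0.304 3.788
vertex 2.216 0.151 3.335
vertex 2.677 -0.726 2.873
endloop
endfacet
facet normal 0.036 -0.914 0.405
outer loop
vertex 3.101 -0.304 3.788
vertex 2.677 -0.726 2.873
vertex 3.761 -0.635 2.982
endloop
endfacet
facet normal 0.558 -0.500 0.662
outer loop
vertex 3.101 -0.304 3.788
vertex 3.761 -0.635 2.982
vertex 3.971 0.299 3.511
endloop
endfacet
facet normal 0.467 0.649 0.600
outer loop
vertex 3.016 0.784 3.73
vertex 3.971 0.299 3.511
vertex 3.623 1.126 2.887
endloop
endfacet
facet normal -0.677 0.553 0.485
outer loop
vertex 2.216 0.151 3.335
vertex 3.016 0.784 3.73
vertex 2.539 1.035 2.778
endloop
endfacet
facet normal -0.898 -0.433 -0.074
outer loop
vertex 2.677 -0.726 2.873
vertex 2.216 0.151 3.335
vertex 2.329 0.101 2.249
endloop
endfacet
facet normal 0.110 -0.946 -0.305
outer loop
vertex 3.761 -0.635 2.982
vertex 2.677 -0.726 2.873
vertex 3.284 -0.384 2.03
endloop
endfacet
facet normal 0.954 -0.278 0.112
outer loop
vertex 3.971 0.299 3.511
vertex 3.761 -0.635 2.982
vertex 4.084 0.249 2.425
endloop
endfacet

endsolid


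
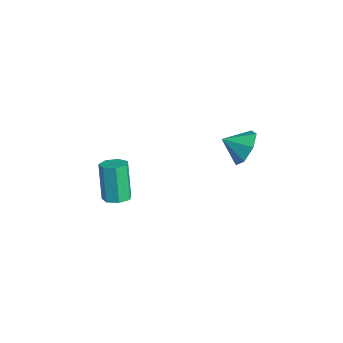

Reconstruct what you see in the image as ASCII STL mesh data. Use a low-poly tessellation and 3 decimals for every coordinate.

solid 
facet normal 0.309 0.826 -0.471
outer loop
vertex 4.171 2.174 4.167
vertex 3.377 2.1 3.515
vertex 3.424 2.596 4.417
endloop
endfacet
facet normal 0.172 -0.259 0.950
outer loop
vertex 4.171 2.174 4.167
vertex 3.424 2.596 4.417
vertex 3.003 1.1 4.085
endloop
endfacet
facet normal 0.309 0.827 -0.471
outer loop
vertex 3.424 2.596 4.417
vertex 3.377 2.1 3.515
vertex 2.641 2.644 3.988
endloop
endfacet
facet normal -0.482 -0.058 0.874
outer loop
vertex 3.424 2.596 4.417
vertex 2.641 2.644 3.988
vertex 3.003 1.1 4.085
endloop
endfacet
facet normal 0.309 0.827 -0.470
outer loop
vertex 2.641 2.644 3.988
vertex 3.377 2.1 3.515
vertex 2.412 2.283 3.203
endloop
endfacet
facet normal -0.915 -0.192 0.355
outer loop
vertex 2.641 2.644 3.988
vertex 2.412 2.283 3.203
vertex 3.003 1.1 4.085
endloop
endfacet
facet normal 0.309 0.827 -0.470
outer loop
vertex 2.412 2.283 3.203
vertex 3.377 2.1 3.515
vertex 2.91 1.784 2.653
endloop
endfacet
facet normal -0.800 -0.560 -0.216
outer loop
vertex 2.412 2.283 3.203
vertex 2.91 1.784 2.653
vertex 3.003 1.1 4.085
endloop
endfacet
facet normal 0.309 0.826 -0.471
outer loop
vertex 2.91 1.784 2.653
vertex 3.377 2.1 3.515
vertex 3.759 1.523 2.753
endloop
endfacet
facet normal -0.224 -0.885 -0.408
outer loop
vertex 2.91 1.784 2.653
vertex 3.759 1.523 2.753
vertex 3.003 1.1 4.085
endloop
endfacet
facet normal 0.309 0.826 -0.471
outer loop
vertex 3.759 1.523 2.753
vertex 3.377 2.1 3.515
vertex 4.32 1.697 3.426
endloop
endfacet
facet normal 0.379 -0.922 -0.078
outer loop
vertex 3.759 1.523 2.753
vertex 4.32 1.697 3.426
vertex 3.003 1.1 4.085
endloop
endfacet
facet normal 0.309 0.827 -0.470
outer loop
vertex 4.32 1.697 3.426
vertex 3.377 2.1 3.515
vertex 4.171 2.174 4.167
endloop
endfacet
facet normal 0.555 -0.644 0.526
outer loop
vertex 4.32 1.697 3.426
vertex 4.171 2.174 4.167
vertex 3.003 1.1 4.085
endloop
endfacet
facet normal 0.349 -0.039 -0.936
outer loop
vertex -1.003 -2.063 -2.979
vertex -1.5 -2.572 -3.143
vertex -1.558 -1.846 -3.195
endloop
endfacet
facet normal 0.334 0.939 0.085
outer loop
vertex -1.003 -2.063 -2.979
vertex -1.558 -1.846 -3.195
vertex -1.743 -1.979 -0.994
endloop
endfacet
facet normal 0.335 0.939 0.085
outer loop
vertex -1.743 -1.979 -0.994
vertex -1.558 -1.846 -3.195
vertex -2.297 -1.762 -1.21
endloop
endfacet
facet normal -0.349 0.041 0.936
outer loop
vertex -1.743 -1.979 -0.994
vertex -2.297 -1.762 -1.21
vertex -2.24 -2.488 -1.157
endloop
endfacet
facet normal 0.348 -0.039 -0.937
outer loop
vertex -1.558 -1.846 -3.195
vertex -1.5 -2.572 -3.143
vertex -2.069 -2.176 -3.371
endloop
endfacet
facet normal -0.477 0.853 -0.214
outer loop
vertex -1.558 -1.846 -3.195
vertex -2.069 -2.176 -3.371
vertex -2.297 -1.762 -1.21
endloop
endfacet
facet normal -0.476 0.853 -0.214
outer loop
vertex -2.297 -1.762 -1.21
vertex -2.069 -2.176 -3.371
vertex -2.809 -2.092 -1.386
endloop
endfacet
facet normal -0.348 0.041 0.936
outer loop
vertex -2.297 -1.762 -1.21
vertex -2.809 -2.092 -1.386
vertex -2.24 -2.488 -1.157
endloop
endfacet
facet normal 0.348 -0.039 -0.937
outer loop
vertex -2.069 -2.176 -3.371
vertex -1.5 -2.572 -3.143
vertex -2.152 -2.804 -3.376
endloop
endfacet
facet normal -0.928 0.125 -0.351
outer loop
vertex -2.069 -2.176 -3.371
vertex -2.152 -2.804 -3.376
vertex -2.809 -2.092 -1.386
endloop
endfacet
facet normal -0.928 0.125 -0.351
outer loop
vertex -2.809 -2.092 -1.386
vertex -2.152 -2.804 -3.376
vertex -2.892 -2.72 -1.39
endloop
endfacet
facet normal -0.349 0.040 0.936
outer loop
vertex -2.809 -2.092 -1.386
vertex -2.892 -2.72 -1.39
vertex -2.24 -2.488 -1.157
endloop
endfacet
facet normal 0.349 -0.041 -0.936
outer loop
vertex -2.152 -2.804 -3.376
vertex -1.5 -2.572 -3.143
vertex -1.744 -3.257 -3.204
endloop
endfacet
facet normal -0.680 -0.698 -0.224
outer loop
vertex -2.152 -2.804 -3.376
vertex -1.744 -3.257 -3.204
vertex -2.892 -2.72 -1.39
endloop
endfacet
facet normal -0.681 -0.698 -0.224
outer loop
vertex -2.892 -2.72 -1.39
vertex -1.744 -3.257 -3.204
vertex -2.484 -3.173 -1.219
endloop
endfacet
facet normal -0.349 0.039 0.936
outer loop
vertex -2.892 -2.72 -1.39
vertex -2.484 -3.173 -1.219
vertex -2.24 -2.488 -1.157
endloop
endfacet
facet normal 0.348 -0.041 -0.937
outer loop
vertex -1.744 -3.257 -3.204
vertex -1.5 -2.572 -3.143
vertex -1.153 -3.195 -2.987
endloop
endfacet
facet normal 0.078 -0.994 0.071
outer loop
vertex -1.744 -3.257 -3.204
vertex -1.153 -3.195 -2.987
vertex -2.484 -3.173 -1.219
endloop
endfacet
facet normal 0.078 -0.994 0.071
outer loop
vertex -2.484 -3.173 -1.219
vertex -1.153 -3.195 -2.987
vertex -1.892 -3.111 -1.002
endloop
endfacet
facet normal -0.347 0.039 0.937
outer loop
vertex -2.484 -3.173 -1.219
vertex -1.892 -3.111 -1.002
vertex -2.24 -2.488 -1.157
endloop
endfacet
facet normal 0.350 -0.039 -0.936
outer loop
vertex -1.153 -3.195 -2.987
vertex -1.5 -2.572 -3.143
vertex -0.823 -2.664 -2.886
endloop
endfacet
facet normal 0.779 -0.544 0.313
outer loop
vertex -1.153 -3.195 -2.987
vertex -0.823 -2.664 -2.886
vertex -1.892 -3.111 -1.002
endloop
endfacet
facet normal 0.779 -0.543 0.313
outer loop
vertex -1.892 -3.111 -1.002
vertex -0.823 -2.664 -2.886
vertex -1.562 -2.579 -0.901
endloop
endfacet
facet normal -0.348 0.038 0.937
outer loop
vertex -1.892 -3.111 -1.002
vertex -1.562 -2.579 -0.901
vertex -2.24 -2.488 -1.157
endloop
endfacet
facet normal 0.350 -0.040 -0.936
outer loop
vertex -0.823 -2.664 -2.886
vertex -1.5 -2.572 -3.143
vertex -1.003 -2.063 -2.979
endloop
endfacet
facet normal 0.893 0.317 0.319
outer loop
vertex -0.823 -2.664 -2.886
vertex -1.003 -2.063 -2.979
vertex -1.562 -2.579 -0.901
endloop
endfacet
facet normal 0.892 0.319 0.319
outer loop
vertex -1.562 -2.579 -0.901
vertex -1.003 -2.063 -2.979
vertex -1.743 -1.979 -0.994
endloop
endfacet
facet normal -0.348 0.040 0.937
outer loop
vertex -1.562 -2.579 -0.901
vertex -1.743 -1.979 -0.994
vertex -2.24 -2.488 -1.157
endloop
endfacet

endsolid


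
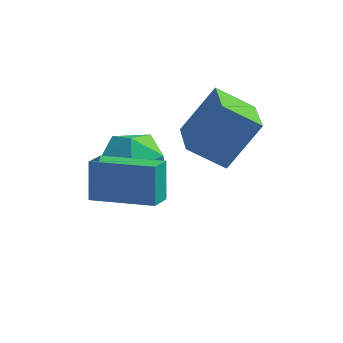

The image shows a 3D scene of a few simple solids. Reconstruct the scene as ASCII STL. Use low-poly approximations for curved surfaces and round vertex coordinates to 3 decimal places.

solid 
facet normal -0.831 -0.008 0.556
outer loop
vertex 0.19 2.163 3.838
vertex -0.202 3.664 3.275
vertex -0.826 1.323 2.307
endloop
endfacet
facet normal 0.238 -0.909 0.341
outer loop
vertex 0.462 1.336 1.445
vertex 0.19 2.163 3.838
vertex -0.826 1.323 2.307
endloop
endfacet
facet normal -0.831 -0.008 0.556
outer loop
vertex -0.826 1.323 2.307
vertex -0.202 3.664 3.275
vertex -1.218 2.824 1.744
endloop
endfacet
facet normal -0.503 -0.416 -0.758
outer loop
vertex -1.218 2.824 1.744
vertex 0.462 1.336 1.445
vertex -0.826 1.323 2.307
endloop
endfacet
facet normal 0.503 0.416 0.758
outer loop
vertex 0.19 2.163 3.838
vertex 1.086 3.677 2.413
vertex -0.202 3.664 3.275
endloop
endfacet
facet normal 0.238 -0.909 0.341
outer loop
vertex 1.478 2.176 2.976
vertex 0.19 2.163 3.838
vertex 0.462 1.336 1.445
endloop
endfacet
facet normal 0.503 0.416 0.758
outer loop
vertex 1.478 2.176 2.976
vertex 1.086 3.677 2.413
vertex 0.19 2.163 3.838
endloop
endfacet
facet normal -0.238 0.909 -0.341
outer loop
vertex -0.202 3.664 3.275
vertex 1.086 3.677 2.413
vertex -1.218 2.824 1.744
endloop
endfacet
facet normal -0.503 -0.416 -0.758
outer loop
vertex 0.07 2.837 0.882
vertex 0.462 1.336 1.445
vertex -1.218 2.824 1.744
endloop
endfacet
facet normal -0.238 0.909 -0.341
outer loop
vertex -1.218 2.824 1.744
vertex 1.086 3.677 2.413
vertex 0.07 2.837 0.882
endloop
endfacet
facet normal 0.831 0.008 -0.556
outer loop
vertex 0.07 2.837 0.882
vertex 1.478 2.176 2.976
vertex 0.462 1.336 1.445
endloop
endfacet
facet normal 0.831 0.008 -0.556
outer loop
vertex 1.086 3.677 2.413
vertex 1.478 2.176 2.976
vertex 0.07 2.837 0.882
endloop
endfacet
facet normal -0.967 0.165 -0.193
outer loop
vertex -3.561 -0.464 3.125
vertex -3.336 0.308 2.657
vertex -3.453 -1.211 1.947
endloop
endfacet
facet normal -0.242 -0.829 0.504
outer loop
vertex -1.364 -1.568 2.363
vertex -3.561 -0.464 3.125
vertex -3.453 -1.211 1.947
endloop
endfacet
facet normal -0.967 0.165 -0.193
outer loop
vertex -3.453 -1.211 1.947
vertex -3.336 0.308 2.657
vertex -3.228 -0.44 1.478
endloop
endfacet
facet normal 0.076 -0.534 -0.842
outer loop
vertex -3.228 -0.44 1.478
vertex -1.364 -1.568 2.363
vertex -3.453 -1.211 1.947
endloop
endfacet
facet normal -0.077 0.533 0.843
outer loop
vertex -3.561 -0.464 3.125
vertex -1.247 -0.049 3.073
vertex -3.336 0.308 2.657
endloop
endfacet
facet normal -0.242 -0.829 0.504
outer loop
vertex -1.472 -0.82 3.542
vertex -3.561 -0.464 3.125
vertex -1.364 -1.568 2.363
endloop
endfacet
facet normal -0.077 0.534 0.842
outer loop
vertex -1.472 -0.82 3.542
vertex -1.247 -0.049 3.073
vertex -3.561 -0.464 3.125
endloop
endfacet
facet normal 0.242 0.829 -0.504
outer loop
vertex -3.336 0.308 2.657
vertex -1.247 -0.049 3.073
vertex -3.228 -0.44 1.478
endloop
endfacet
facet normal 0.077 -0.533 -0.842
outer loop
vertex -1.139 -0.796 1.895
vertex -1.364 -1.568 2.363
vertex -3.228 -0.44 1.478
endloop
endfacet
facet normal 0.242 0.829 -0.504
outer loop
vertex -3.228 -0.44 1.478
vertex -1.247 -0.049 3.073
vertex -1.139 -0.796 1.895
endloop
endfacet
facet normal 0.967 -0.165 0.193
outer loop
vertex -1.139 -0.796 1.895
vertex -1.472 -0.82 3.542
vertex -1.364 -1.568 2.363
endloop
endfacet
facet normal 0.967 -0.165 0.193
outer loop
vertex -1.247 -0.049 3.073
vertex -1.472 -0.82 3.542
vertex -1.139 -0.796 1.895
endloop
endfacet
facet normal -0.980 0.149 0.132
outer loop
vertex -3.676 2.256 -0.056
vertex -3.62 1.663 1.032
vertex -3.44 2.89 0.984
endloop
endfacet
facet normal -0.692 0.675 -0.254
outer loop
vertex -3.676 2.256 -0.056
vertex -3.44 2.89 0.984
vertex -2.81 3.145 -0.054
endloop
endfacet
facet normal -0.394 0.386 -0.834
outer loop
vertex -3.676 2.256 -0.056
vertex -2.81 3.145 -0.054
vertex -2.601 2.075 -0.647
endloop
endfacet
facet normal -0.497 -0.320 -0.807
outer loop
vertex -3.676 2.256 -0.056
vertex -2.601 2.075 -0.647
vertex -3.101 1.16 0.024
endloop
endfacet
facet normal -0.859 -0.466 -0.210
outer loop
vertex -3.676 2.256 -0.056
vertex -3.101 1.16 0.024
vertex -3.62 1.663 1.032
endloop
endfacet
facet normal -0.174 0.976 0.134
outer loop
vertex -2.81 3.145 -0.054
vertex -3.44 2.89 0.984
vertex -2.219 3.1 1.036
endloop
endfacet
facet normal -0.640 0.124 0.759
outer loop
vertex -3.44 2.89 0.984
vertex -3.62 1.663 1.032
vertex -2.719 2.185 1.707
endloop
endfacet
facet normal -0.445 -0.871 0.206
outer loop
vertex -3.62 1.663 1.032
vertex -3.101 1.16 0.024
vertex -2.51 1.115 1.114
endloop
endfacet
facet normal 0.141 -0.635 -0.760
outer loop
vertex -3.101 1.16 0.024
vertex -2.601 2.075 -0.647
vertex -1.88 1.37 0.076
endloop
endfacet
facet normal 0.309 0.506 -0.805
outer loop
vertex -2.601 2.075 -0.647
vertex -2.81 3.145 -0.054
vertex -1.7 2.597 0.028
endloop
endfacet
facet normal 0.497 0.320 0.807
outer loop
vertex -1.644 2.004 1.116
vertex -2.219 3.1 1.036
vertex -2.719 2.185 1.707
endloop
endfacet
facet normal 0.394 -0.386 0.834
outer loop
vertex -1.644 2.004 1.116
vertex -2.719 2.185 1.707
vertex -2.51 1.115 1.114
endloop
endfacet
facet normal 0.692 -0.675 0.254
outer loop
vertex -1.644 2.004 1.116
vertex -2.51 1.115 1.114
vertex -1.88 1.37 0.076
endloop
endfacet
facet normal 0.980 -0.149 -0.132
outer loop
vertex -1.644 2.004 1.116
vertex -1.88 1.37 0.076
vertex -1.7 2.597 0.028
endloop
endfacet
facet normal 0.859 0.466 0.210
outer loop
vertex -1.644 2.004 1.116
vertex -1.7 2.597 0.028
vertex -2.219 3.1 1.036
endloop
endfacet
facet normal -0.141 0.635 0.760
outer loop
vertex -2.719 2.185 1.707
vertex -2.219 3.1 1.036
vertex -3.44 2.89 0.984
endloop
endfacet
facet normal -0.309 -0.506 0.805
outer loop
vertex -2.51 1.115 1.114
vertex -2.719 2.185 1.707
vertex -3.62 1.663 1.032
endloop
endfacet
facet normal 0.174 -0.976 -0.134
outer loop
vertex -1.88 1.37 0.076
vertex -2.51 1.115 1.114
vertex -3.101 1.16 0.024
endloop
endfacet
facet normal 0.640 -0.124 -0.759
outer loop
vertex -1.7 2.597 0.028
vertex -1.88 1.37 0.076
vertex -2.601 2.075 -0.647
endloop
endfacet
facet normal 0.445 0.871 -0.206
outer loop
vertex -2.219 3.1 1.036
vertex -1.7 2.597 0.028
vertex -2.81 3.145 -0.054
endloop
endfacet

endsolid


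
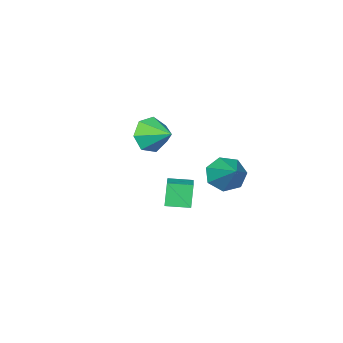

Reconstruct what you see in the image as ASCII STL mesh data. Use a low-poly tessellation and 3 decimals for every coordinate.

solid 
facet normal -0.371 -0.737 -0.565
outer loop
vertex -2.514 2.292 -2.72
vertex -3.138 2.89 -3.09
vertex -2.271 2.685 -3.392
endloop
endfacet
facet normal 0.954 -0.163 0.250
outer loop
vertex -2.514 2.292 -2.72
vertex -2.271 2.685 -3.392
vertex -2.362 4.43 -1.91
endloop
endfacet
facet normal -0.371 -0.737 -0.565
outer loop
vertex -2.271 2.685 -3.392
vertex -3.138 2.89 -3.09
vertex -2.681 3.232 -3.837
endloop
endfacet
facet normal 0.863 0.352 -0.362
outer loop
vertex -2.271 2.685 -3.392
vertex -2.681 3.232 -3.837
vertex -2.362 4.43 -1.91
endloop
endfacet
facet normal -0.370 -0.738 -0.564
outer loop
vertex -2.681 3.232 -3.837
vertex -3.138 2.89 -3.09
vertex -3.435 3.521 -3.72
endloop
endfacet
facet normal 0.226 0.810 -0.541
outer loop
vertex -2.681 3.232 -3.837
vertex -3.435 3.521 -3.72
vertex -2.362 4.43 -1.91
endloop
endfacet
facet normal -0.371 -0.738 -0.564
outer loop
vertex -3.435 3.521 -3.72
vertex -3.138 2.89 -3.09
vertex -3.965 3.335 -3.128
endloop
endfacet
facet normal -0.475 0.866 -0.153
outer loop
vertex -3.435 3.521 -3.72
vertex -3.965 3.335 -3.128
vertex -2.362 4.43 -1.91
endloop
endfacet
facet normal -0.371 -0.737 -0.565
outer loop
vertex -3.965 3.335 -3.128
vertex -3.138 2.89 -3.09
vertex -3.872 2.813 -2.508
endloop
endfacet
facet normal -0.715 0.479 0.510
outer loop
vertex -3.965 3.335 -3.128
vertex -3.872 2.813 -2.508
vertex -2.362 4.43 -1.91
endloop
endfacet
facet normal -0.370 -0.737 -0.565
outer loop
vertex -3.872 2.813 -2.508
vertex -3.138 2.89 -3.09
vertex -3.226 2.349 -2.326
endloop
endfacet
facet normal -0.311 -0.061 0.949
outer loop
vertex -3.872 2.813 -2.508
vertex -3.226 2.349 -2.326
vertex -2.362 4.43 -1.91
endloop
endfacet
facet normal -0.371 -0.737 -0.565
outer loop
vertex -3.226 2.349 -2.326
vertex -3.138 2.89 -3.09
vertex -2.514 2.292 -2.72
endloop
endfacet
facet normal 0.433 -0.346 0.832
outer loop
vertex -3.226 2.349 -2.326
vertex -2.514 2.292 -2.72
vertex -2.362 4.43 -1.91
endloop
endfacet
facet normal 0.084 -0.920 -0.383
outer loop
vertex -2.934 -2.81 -2.157
vertex -3.361 -2.483 -3.036
vertex -2.365 -2.502 -2.773
endloop
endfacet
facet normal 0.599 0.341 0.724
outer loop
vertex -2.934 -2.81 -2.157
vertex -2.365 -2.502 -2.773
vertex -3.479 -1.157 -2.484
endloop
endfacet
facet normal 0.083 -0.920 -0.382
outer loop
vertex -2.365 -2.502 -2.773
vertex -3.361 -2.483 -3.036
vertex -2.545 -2.18 -3.587
endloop
endfacet
facet normal 0.776 0.626 0.076
outer loop
vertex -2.365 -2.502 -2.773
vertex -2.545 -2.18 -3.587
vertex -3.479 -1.157 -2.484
endloop
endfacet
facet normal 0.083 -0.920 -0.383
outer loop
vertex -2.545 -2.18 -3.587
vertex -3.361 -2.483 -3.036
vertex -3.339 -2.085 -3.986
endloop
endfacet
facet normal 0.335 0.815 -0.472
outer loop
vertex -2.545 -2.18 -3.587
vertex -3.339 -2.085 -3.986
vertex -3.479 -1.157 -2.484
endloop
endfacet
facet normal 0.083 -0.920 -0.383
outer loop
vertex -3.339 -2.085 -3.986
vertex -3.361 -2.483 -3.036
vertex -4.15 -2.29 -3.669
endloop
endfacet
facet normal -0.393 0.766 -0.510
outer loop
vertex -3.339 -2.085 -3.986
vertex -4.15 -2.29 -3.669
vertex -3.479 -1.157 -2.484
endloop
endfacet
facet normal 0.082 -0.920 -0.382
outer loop
vertex -4.15 -2.29 -3.669
vertex -3.361 -2.483 -3.036
vertex -4.366 -2.639 -2.875
endloop
endfacet
facet normal -0.857 0.515 -0.007
outer loop
vertex -4.15 -2.29 -3.669
vertex -4.366 -2.639 -2.875
vertex -3.479 -1.157 -2.484
endloop
endfacet
facet normal 0.082 -0.920 -0.383
outer loop
vertex -4.366 -2.639 -2.875
vertex -3.361 -2.483 -3.036
vertex -3.825 -2.871 -2.202
endloop
endfacet
facet normal -0.710 0.252 0.658
outer loop
vertex -4.366 -2.639 -2.875
vertex -3.825 -2.871 -2.202
vertex -3.479 -1.157 -2.484
endloop
endfacet
facet normal 0.082 -0.920 -0.382
outer loop
vertex -3.825 -2.871 -2.202
vertex -3.361 -2.483 -3.036
vertex -2.934 -2.81 -2.157
endloop
endfacet
facet normal -0.062 0.174 0.983
outer loop
vertex -3.825 -2.871 -2.202
vertex -2.934 -2.81 -2.157
vertex -3.479 -1.157 -2.484
endloop
endfacet
facet normal -0.737 0.672 -0.075
outer loop
vertex -1.959 2.119 -3.365
vertex -1.031 3.2 -2.807
vertex -1.595 2.392 -4.497
endloop
endfacet
facet normal -0.606 -0.707 -0.365
outer loop
vertex -0.769 1.64 -4.413
vertex -1.959 2.119 -3.365
vertex -1.595 2.392 -4.497
endloop
endfacet
facet normal -0.737 0.672 -0.075
outer loop
vertex -1.595 2.392 -4.497
vertex -1.031 3.2 -2.807
vertex -0.667 3.473 -3.939
endloop
endfacet
facet normal 0.298 0.223 -0.928
outer loop
vertex -0.667 3.473 -3.939
vertex -0.769 1.64 -4.413
vertex -1.595 2.392 -4.497
endloop
endfacet
facet normal -0.298 -0.223 0.928
outer loop
vertex -1.959 2.119 -3.365
vertex -0.205 2.448 -2.723
vertex -1.031 3.2 -2.807
endloop
endfacet
facet normal -0.606 -0.707 -0.365
outer loop
vertex -1.133 1.367 -3.281
vertex -1.959 2.119 -3.365
vertex -0.769 1.64 -4.413
endloop
endfacet
facet normal -0.298 -0.223 0.928
outer loop
vertex -1.133 1.367 -3.281
vertex -0.205 2.448 -2.723
vertex -1.959 2.119 -3.365
endloop
endfacet
facet normal 0.606 0.707 0.365
outer loop
vertex -1.031 3.2 -2.807
vertex -0.205 2.448 -2.723
vertex -0.667 3.473 -3.939
endloop
endfacet
facet normal 0.298 0.223 -0.928
outer loop
vertex 0.159 2.721 -3.855
vertex -0.769 1.64 -4.413
vertex -0.667 3.473 -3.939
endloop
endfacet
facet normal 0.606 0.707 0.365
outer loop
vertex -0.667 3.473 -3.939
vertex -0.205 2.448 -2.723
vertex 0.159 2.721 -3.855
endloop
endfacet
facet normal 0.737 -0.672 0.075
outer loop
vertex 0.159 2.721 -3.855
vertex -1.133 1.367 -3.281
vertex -0.769 1.64 -4.413
endloop
endfacet
facet normal 0.737 -0.672 0.075
outer loop
vertex -0.205 2.448 -2.723
vertex -1.133 1.367 -3.281
vertex 0.159 2.721 -3.855
endloop
endfacet

endsolid


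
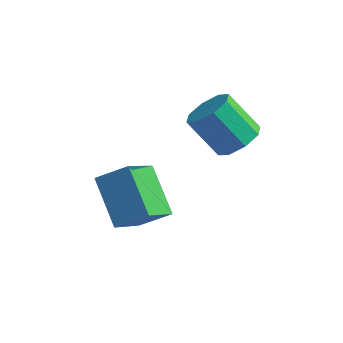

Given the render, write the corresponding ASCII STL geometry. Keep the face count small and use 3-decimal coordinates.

solid 
facet normal -0.791 -0.319 -0.523
outer loop
vertex -1.972 -2.668 -2.086
vertex -1.812 -1.083 -3.295
vertex -0.643 -3.806 -3.402
endloop
endfacet
facet normal -0.080 -0.793 0.604
outer loop
vertex 0.472 -3.357 -2.665
vertex -1.972 -2.668 -2.086
vertex -0.643 -3.806 -3.402
endloop
endfacet
facet normal -0.791 -0.319 -0.523
outer loop
vertex -0.643 -3.806 -3.402
vertex -1.812 -1.083 -3.295
vertex -0.483 -2.221 -4.611
endloop
endfacet
facet normal 0.607 -0.520 -0.601
outer loop
vertex -0.483 -2.221 -4.611
vertex 0.472 -3.357 -2.665
vertex -0.643 -3.806 -3.402
endloop
endfacet
facet normal -0.607 0.520 0.601
outer loop
vertex -1.972 -2.668 -2.086
vertex -0.697 -0.634 -2.558
vertex -1.812 -1.083 -3.295
endloop
endfacet
facet normal -0.080 -0.793 0.604
outer loop
vertex -0.857 -2.219 -1.349
vertex -1.972 -2.668 -2.086
vertex 0.472 -3.357 -2.665
endloop
endfacet
facet normal -0.607 0.520 0.601
outer loop
vertex -0.857 -2.219 -1.349
vertex -0.697 -0.634 -2.558
vertex -1.972 -2.668 -2.086
endloop
endfacet
facet normal 0.080 0.793 -0.604
outer loop
vertex -1.812 -1.083 -3.295
vertex -0.697 -0.634 -2.558
vertex -0.483 -2.221 -4.611
endloop
endfacet
facet normal 0.607 -0.520 -0.601
outer loop
vertex 0.632 -1.772 -3.874
vertex 0.472 -3.357 -2.665
vertex -0.483 -2.221 -4.611
endloop
endfacet
facet normal 0.080 0.793 -0.604
outer loop
vertex -0.483 -2.221 -4.611
vertex -0.697 -0.634 -2.558
vertex 0.632 -1.772 -3.874
endloop
endfacet
facet normal 0.791 0.319 0.523
outer loop
vertex 0.632 -1.772 -3.874
vertex -0.857 -2.219 -1.349
vertex 0.472 -3.357 -2.665
endloop
endfacet
facet normal 0.791 0.319 0.523
outer loop
vertex -0.697 -0.634 -2.558
vertex -0.857 -2.219 -1.349
vertex 0.632 -1.772 -3.874
endloop
endfacet
facet normal 0.652 0.017 -0.758
outer loop
vertex 2.43 0.5 -1.186
vertex 1.903 1.186 -1.624
vertex 2.638 1.186 -0.992
endloop
endfacet
facet normal 0.705 -0.383 0.597
outer loop
vertex 2.43 0.5 -1.186
vertex 2.638 1.186 -0.992
vertex 1.185 0.468 0.262
endloop
endfacet
facet normal 0.705 -0.383 0.597
outer loop
vertex 1.185 0.468 0.262
vertex 2.638 1.186 -0.992
vertex 1.393 1.154 0.456
endloop
endfacet
facet normal -0.651 -0.017 0.759
outer loop
vertex 1.185 0.468 0.262
vertex 1.393 1.154 0.456
vertex 0.657 1.154 -0.176
endloop
endfacet
facet normal 0.652 0.017 -0.758
outer loop
vertex 2.638 1.186 -0.992
vertex 1.903 1.186 -1.624
vertex 2.415 1.872 -1.168
endloop
endfacet
facet normal 0.696 0.382 0.607
outer loop
vertex 2.638 1.186 -0.992
vertex 2.415 1.872 -1.168
vertex 1.393 1.154 0.456
endloop
endfacet
facet normal 0.696 0.382 0.607
outer loop
vertex 1.393 1.154 0.456
vertex 2.415 1.872 -1.168
vertex 1.17 1.84 0.28
endloop
endfacet
facet normal -0.651 -0.017 0.759
outer loop
vertex 1.393 1.154 0.456
vertex 1.17 1.84 0.28
vertex 0.657 1.154 -0.176
endloop
endfacet
facet normal 0.652 0.017 -0.758
outer loop
vertex 2.415 1.872 -1.168
vertex 1.903 1.186 -1.624
vertex 1.892 2.156 -1.612
endloop
endfacet
facet normal 0.280 0.924 0.261
outer loop
vertex 2.415 1.872 -1.168
vertex 1.892 2.156 -1.612
vertex 1.17 1.84 0.28
endloop
endfacet
facet normal 0.280 0.924 0.261
outer loop
vertex 1.17 1.84 0.28
vertex 1.892 2.156 -1.612
vertex 0.647 2.124 -0.164
endloop
endfacet
facet normal -0.652 -0.016 0.758
outer loop
vertex 1.17 1.84 0.28
vertex 0.647 2.124 -0.164
vertex 0.657 1.154 -0.176
endloop
endfacet
facet normal 0.651 0.017 -0.759
outer loop
vertex 1.892 2.156 -1.612
vertex 1.903 1.186 -1.624
vertex 1.375 1.872 -2.062
endloop
endfacet
facet normal -0.300 0.924 -0.238
outer loop
vertex 1.892 2.156 -1.612
vertex 1.375 1.872 -2.062
vertex 0.647 2.124 -0.164
endloop
endfacet
facet normal -0.300 0.924 -0.238
outer loop
vertex 0.647 2.124 -0.164
vertex 1.375 1.872 -2.062
vertex 0.13 1.84 -0.614
endloop
endfacet
facet normal -0.651 -0.016 0.759
outer loop
vertex 0.647 2.124 -0.164
vertex 0.13 1.84 -0.614
vertex 0.657 1.154 -0.176
endloop
endfacet
facet normal 0.651 0.017 -0.759
outer loop
vertex 1.375 1.872 -2.062
vertex 1.903 1.186 -1.624
vertex 1.167 1.186 -2.256
endloop
endfacet
facet normal -0.705 0.383 -0.597
outer loop
vertex 1.375 1.872 -2.062
vertex 1.167 1.186 -2.256
vertex 0.13 1.84 -0.614
endloop
endfacet
facet normal -0.705 0.383 -0.597
outer loop
vertex 0.13 1.84 -0.614
vertex 1.167 1.186 -2.256
vertex -0.078 1.154 -0.808
endloop
endfacet
facet normal -0.652 -0.017 0.758
outer loop
vertex 0.13 1.84 -0.614
vertex -0.078 1.154 -0.808
vertex 0.657 1.154 -0.176
endloop
endfacet
facet normal 0.651 0.017 -0.759
outer loop
vertex 1.167 1.186 -2.256
vertex 1.903 1.186 -1.624
vertex 1.39 0.5 -2.08
endloop
endfacet
facet normal -0.696 -0.382 -0.607
outer loop
vertex 1.167 1.186 -2.256
vertex 1.39 0.5 -2.08
vertex -0.078 1.154 -0.808
endloop
endfacet
facet normal -0.696 -0.382 -0.607
outer loop
vertex -0.078 1.154 -0.808
vertex 1.39 0.5 -2.08
vertex 0.145 0.468 -0.632
endloop
endfacet
facet normal -0.652 -0.017 0.758
outer loop
vertex -0.078 1.154 -0.808
vertex 0.145 0.468 -0.632
vertex 0.657 1.154 -0.176
endloop
endfacet
facet normal 0.652 0.016 -0.758
outer loop
vertex 1.39 0.5 -2.08
vertex 1.903 1.186 -1.624
vertex 1.913 0.216 -1.636
endloop
endfacet
facet normal -0.280 -0.924 -0.261
outer loop
vertex 1.39 0.5 -2.08
vertex 1.913 0.216 -1.636
vertex 0.145 0.468 -0.632
endloop
endfacet
facet normal -0.280 -0.924 -0.261
outer loop
vertex 0.145 0.468 -0.632
vertex 1.913 0.216 -1.636
vertex 0.668 0.184 -0.188
endloop
endfacet
facet normal -0.652 -0.017 0.758
outer loop
vertex 0.145 0.468 -0.632
vertex 0.668 0.184 -0.188
vertex 0.657 1.154 -0.176
endloop
endfacet
facet normal 0.651 0.016 -0.759
outer loop
vertex 1.913 0.216 -1.636
vertex 1.903 1.186 -1.624
vertex 2.43 0.5 -1.186
endloop
endfacet
facet normal 0.300 -0.924 0.238
outer loop
vertex 1.913 0.216 -1.636
vertex 2.43 0.5 -1.186
vertex 0.668 0.184 -0.188
endloop
endfacet
facet normal 0.300 -0.924 0.238
outer loop
vertex 0.668 0.184 -0.188
vertex 2.43 0.5 -1.186
vertex 1.185 0.468 0.262
endloop
endfacet
facet normal -0.651 -0.017 0.759
outer loop
vertex 0.668 0.184 -0.188
vertex 1.185 0.468 0.262
vertex 0.657 1.154 -0.176
endloop
endfacet

endsolid


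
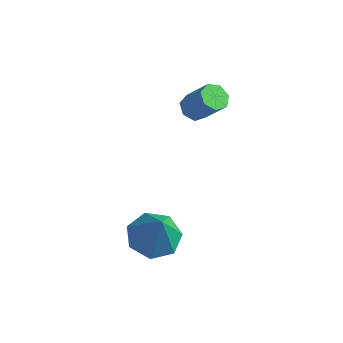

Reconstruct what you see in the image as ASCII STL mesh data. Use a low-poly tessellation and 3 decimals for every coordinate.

solid 
facet normal -0.385 0.236 -0.892
outer loop
vertex 3.719 -2.916 -4.737
vertex 2.815 -2.875 -4.336
vertex 3.482 -2.149 -4.432
endloop
endfacet
facet normal 0.959 0.233 0.159
outer loop
vertex 3.719 -2.916 -4.737
vertex 3.482 -2.149 -4.432
vertex 3.485 -3.285 -2.784
endloop
endfacet
facet normal -0.386 0.236 -0.892
outer loop
vertex 3.482 -2.149 -4.432
vertex 2.815 -2.875 -4.336
vertex 2.743 -1.928 -4.054
endloop
endfacet
facet normal 0.473 0.726 0.500
outer loop
vertex 3.482 -2.149 -4.432
vertex 2.743 -1.928 -4.054
vertex 3.485 -3.285 -2.784
endloop
endfacet
facet normal -0.385 0.236 -0.892
outer loop
vertex 2.743 -1.928 -4.054
vertex 2.815 -2.875 -4.336
vertex 2.058 -2.42 -3.889
endloop
endfacet
facet normal -0.239 0.591 0.771
outer loop
vertex 2.743 -1.928 -4.054
vertex 2.058 -2.42 -3.889
vertex 3.485 -3.285 -2.784
endloop
endfacet
facet normal -0.384 0.237 -0.892
outer loop
vertex 2.058 -2.42 -3.889
vertex 2.815 -2.875 -4.336
vertex 1.943 -3.254 -4.061
endloop
endfacet
facet normal -0.637 -0.070 0.768
outer loop
vertex 2.058 -2.42 -3.889
vertex 1.943 -3.254 -4.061
vertex 3.485 -3.285 -2.784
endloop
endfacet
facet normal -0.384 0.237 -0.892
outer loop
vertex 1.943 -3.254 -4.061
vertex 2.815 -2.875 -4.336
vertex 2.485 -3.802 -4.44
endloop
endfacet
facet normal -0.424 -0.760 0.493
outer loop
vertex 1.943 -3.254 -4.061
vertex 2.485 -3.802 -4.44
vertex 3.485 -3.285 -2.784
endloop
endfacet
facet normal -0.384 0.237 -0.892
outer loop
vertex 2.485 -3.802 -4.44
vertex 2.815 -2.875 -4.336
vertex 3.276 -3.652 -4.741
endloop
endfacet
facet normal 0.240 -0.958 0.154
outer loop
vertex 2.485 -3.802 -4.44
vertex 3.276 -3.652 -4.741
vertex 3.485 -3.285 -2.784
endloop
endfacet
facet normal -0.385 0.237 -0.892
outer loop
vertex 3.276 -3.652 -4.741
vertex 2.815 -2.875 -4.336
vertex 3.719 -2.916 -4.737
endloop
endfacet
facet normal 0.857 -0.516 0.005
outer loop
vertex 3.276 -3.652 -4.741
vertex 3.719 -2.916 -4.737
vertex 3.485 -3.285 -2.784
endloop
endfacet
facet normal -0.637 -0.009 -0.771
outer loop
vertex 2.201 0.794 -0.828
vertex 1.761 0.695 -0.463
vertex 1.973 1.204 -0.644
endloop
endfacet
facet normal 0.625 0.581 -0.521
outer loop
vertex 2.201 0.794 -0.828
vertex 1.973 1.204 -0.644
vertex 3.099 0.804 0.259
endloop
endfacet
facet normal 0.625 0.580 -0.522
outer loop
vertex 3.099 0.804 0.259
vertex 1.973 1.204 -0.644
vertex 2.872 1.214 0.443
endloop
endfacet
facet normal 0.637 0.006 0.771
outer loop
vertex 3.099 0.804 0.259
vertex 2.872 1.214 0.443
vertex 2.659 0.705 0.623
endloop
endfacet
facet normal -0.639 -0.008 -0.769
outer loop
vertex 1.973 1.204 -0.644
vertex 1.761 0.695 -0.463
vertex 1.586 1.23 -0.323
endloop
endfacet
facet normal 0.035 0.999 -0.038
outer loop
vertex 1.973 1.204 -0.644
vertex 1.586 1.23 -0.323
vertex 2.872 1.214 0.443
endloop
endfacet
facet normal 0.035 0.999 -0.038
outer loop
vertex 2.872 1.214 0.443
vertex 1.586 1.23 -0.323
vertex 2.484 1.24 0.763
endloop
endfacet
facet normal 0.637 0.006 0.771
outer loop
vertex 2.872 1.214 0.443
vertex 2.484 1.24 0.763
vertex 2.659 0.705 0.623
endloop
endfacet
facet normal -0.636 -0.006 -0.772
outer loop
vertex 1.586 1.23 -0.323
vertex 1.761 0.695 -0.463
vertex 1.33 0.854 -0.109
endloop
endfacet
facet normal -0.579 0.664 0.473
outer loop
vertex 1.586 1.23 -0.323
vertex 1.33 0.854 -0.109
vertex 2.484 1.24 0.763
endloop
endfacet
facet normal -0.580 0.663 0.474
outer loop
vertex 2.484 1.24 0.763
vertex 1.33 0.854 -0.109
vertex 2.229 0.863 0.978
endloop
endfacet
facet normal 0.638 0.007 0.770
outer loop
vertex 2.484 1.24 0.763
vertex 2.229 0.863 0.978
vertex 2.659 0.705 0.623
endloop
endfacet
facet normal -0.636 -0.008 -0.771
outer loop
vertex 1.33 0.854 -0.109
vertex 1.761 0.695 -0.463
vertex 1.399 0.358 -0.161
endloop
endfacet
facet normal -0.758 -0.171 0.629
outer loop
vertex 1.33 0.854 -0.109
vertex 1.399 0.358 -0.161
vertex 2.229 0.863 0.978
endloop
endfacet
facet normal -0.759 -0.170 0.628
outer loop
vertex 2.229 0.863 0.978
vertex 1.399 0.358 -0.161
vertex 2.297 0.367 0.926
endloop
endfacet
facet normal 0.638 0.007 0.770
outer loop
vertex 2.229 0.863 0.978
vertex 2.297 0.367 0.926
vertex 2.659 0.705 0.623
endloop
endfacet
facet normal -0.637 -0.006 -0.771
outer loop
vertex 1.399 0.358 -0.161
vertex 1.761 0.695 -0.463
vertex 1.74 0.116 -0.441
endloop
endfacet
facet normal -0.367 -0.877 0.311
outer loop
vertex 1.399 0.358 -0.161
vertex 1.74 0.116 -0.441
vertex 2.297 0.367 0.926
endloop
endfacet
facet normal -0.366 -0.878 0.310
outer loop
vertex 2.297 0.367 0.926
vertex 1.74 0.116 -0.441
vertex 2.638 0.126 0.646
endloop
endfacet
facet normal 0.638 0.007 0.770
outer loop
vertex 2.297 0.367 0.926
vertex 2.638 0.126 0.646
vertex 2.659 0.705 0.623
endloop
endfacet
facet normal -0.638 -0.006 -0.770
outer loop
vertex 1.74 0.116 -0.441
vertex 1.761 0.695 -0.463
vertex 2.097 0.31 -0.738
endloop
endfacet
facet normal 0.301 -0.923 -0.240
outer loop
vertex 1.74 0.116 -0.441
vertex 2.097 0.31 -0.738
vertex 2.638 0.126 0.646
endloop
endfacet
facet normal 0.301 -0.923 -0.240
outer loop
vertex 2.638 0.126 0.646
vertex 2.097 0.31 -0.738
vertex 2.995 0.32 0.349
endloop
endfacet
facet normal 0.637 0.008 0.771
outer loop
vertex 2.638 0.126 0.646
vertex 2.995 0.32 0.349
vertex 2.659 0.705 0.623
endloop
endfacet
facet normal -0.638 -0.006 -0.770
outer loop
vertex 2.097 0.31 -0.738
vertex 1.761 0.695 -0.463
vertex 2.201 0.794 -0.828
endloop
endfacet
facet normal 0.743 -0.273 -0.611
outer loop
vertex 2.097 0.31 -0.738
vertex 2.201 0.794 -0.828
vertex 2.995 0.32 0.349
endloop
endfacet
facet normal 0.743 -0.273 -0.611
outer loop
vertex 2.995 0.32 0.349
vertex 2.201 0.794 -0.828
vertex 3.099 0.804 0.259
endloop
endfacet
facet normal 0.637 0.007 0.771
outer loop
vertex 2.995 0.32 0.349
vertex 3.099 0.804 0.259
vertex 2.659 0.705 0.623
endloop
endfacet

endsolid
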